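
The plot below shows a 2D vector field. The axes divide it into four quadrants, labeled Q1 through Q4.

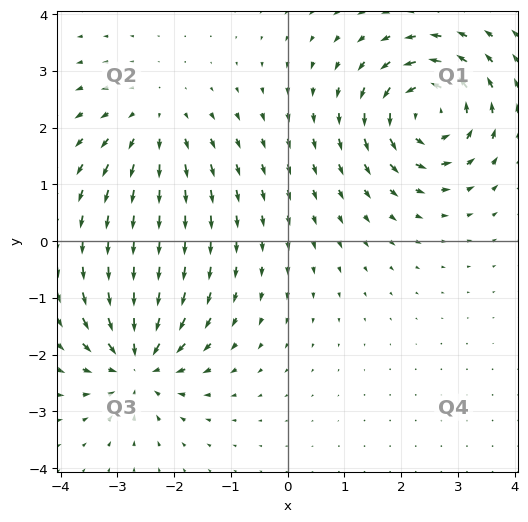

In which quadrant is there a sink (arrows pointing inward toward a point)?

The sink sits at approximately (-2.6, -2.1), which lies in quadrant Q3. The divergence there is about -6, negative as expected for a sink.

Q3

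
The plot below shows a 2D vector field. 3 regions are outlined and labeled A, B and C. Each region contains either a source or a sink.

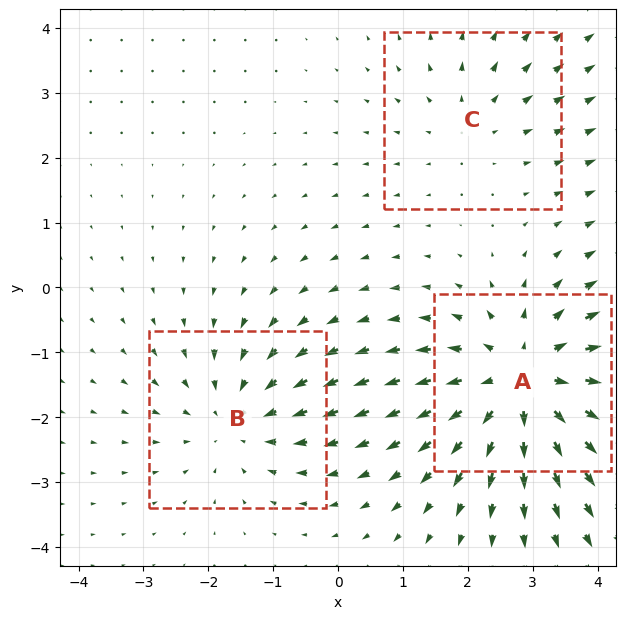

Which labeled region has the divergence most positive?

A

Divergence at each region's feature centre — A: about +4, B: about -3, C: about +2. Region A is most positive.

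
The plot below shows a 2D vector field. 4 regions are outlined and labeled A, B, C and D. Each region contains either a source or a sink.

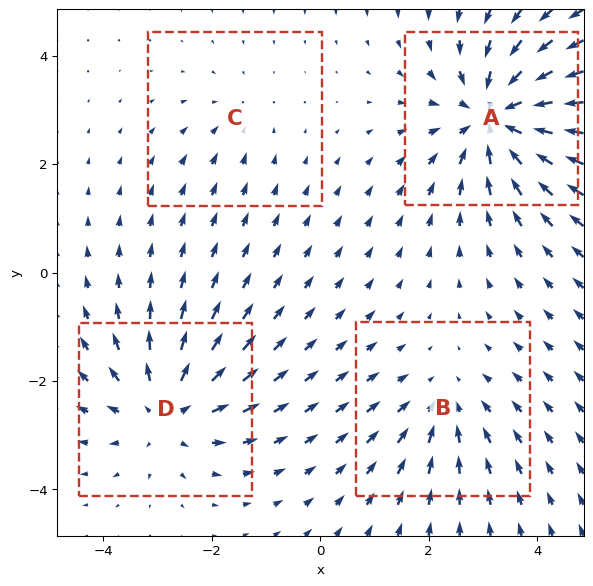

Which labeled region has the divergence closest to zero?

Divergence at each region's feature centre — A: about -7, B: about -3, C: about -2, D: about +5. Region C is closest to zero.

C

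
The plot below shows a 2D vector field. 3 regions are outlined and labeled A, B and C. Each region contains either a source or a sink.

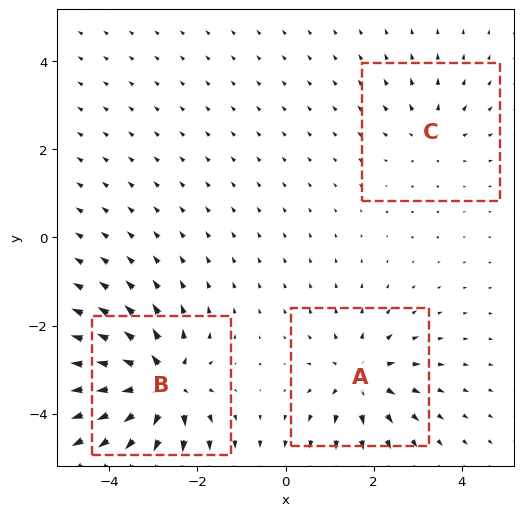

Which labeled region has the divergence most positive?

B

Divergence at each region's feature centre — A: about +4, B: about +6, C: about +2. Region B is most positive.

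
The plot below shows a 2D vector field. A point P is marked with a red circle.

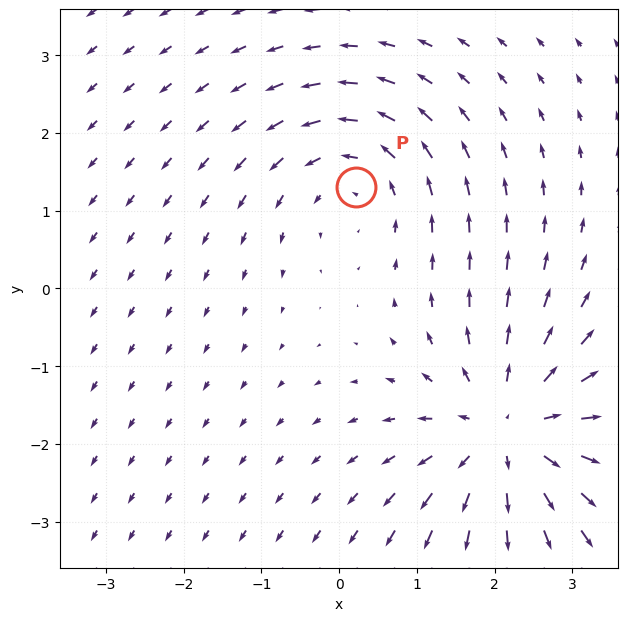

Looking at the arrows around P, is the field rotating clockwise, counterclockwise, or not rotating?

Near P at (0.2, 1.3) the arrows circulate counterclockwise. The curl (z-component) there is about +2; positive curl means counterclockwise rotation.

counterclockwise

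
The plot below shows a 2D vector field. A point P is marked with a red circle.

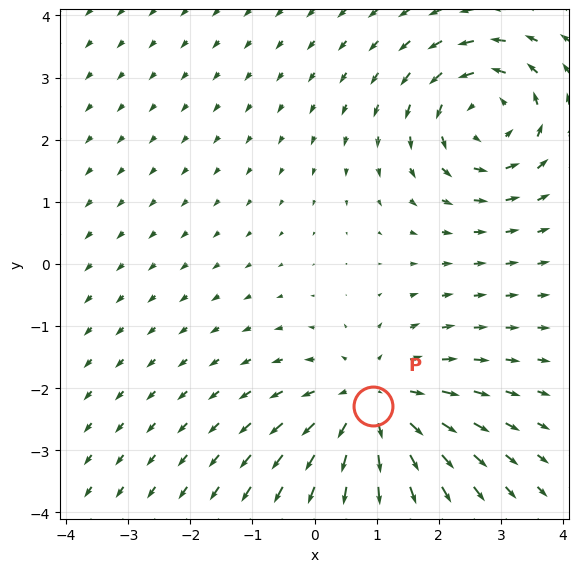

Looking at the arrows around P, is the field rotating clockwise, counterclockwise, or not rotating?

not rotating

Near P at (0.9, -2.3) the arrows show no circulation. The curl there is ≈0.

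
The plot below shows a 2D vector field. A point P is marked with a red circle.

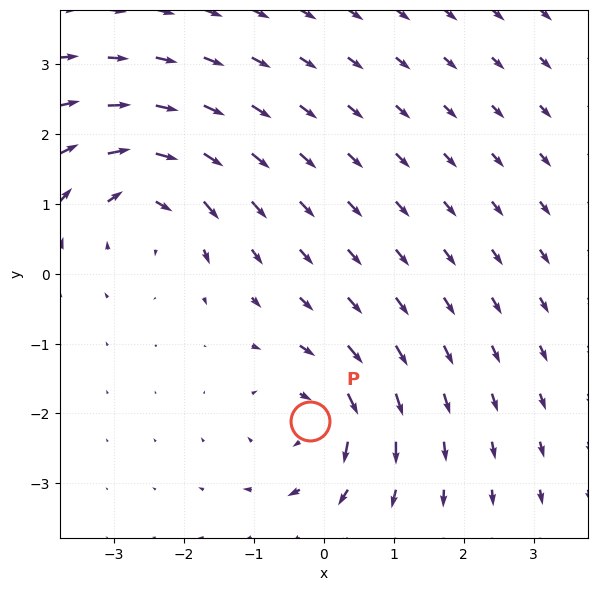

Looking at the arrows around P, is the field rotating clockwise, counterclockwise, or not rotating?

clockwise

Near P at (-0.2, -2.1) the arrows circulate clockwise. The curl (z-component) there is about -4; negative curl means clockwise rotation.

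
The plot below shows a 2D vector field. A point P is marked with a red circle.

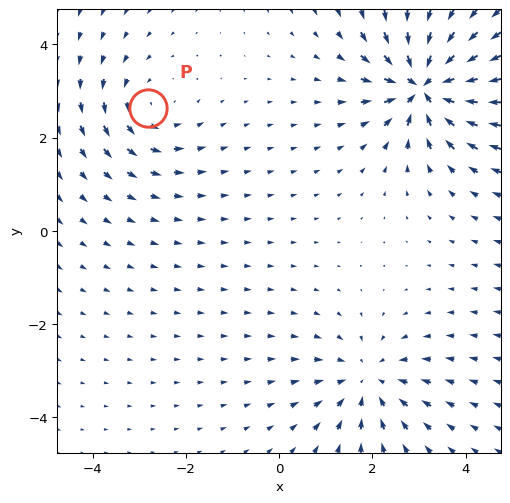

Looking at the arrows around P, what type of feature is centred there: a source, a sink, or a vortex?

vortex

At P (-2.8, 2.6) the arrows circulate counterclockwise. Divergence ≈0, curl about +3 — near-zero divergence with nonzero curl is a vortex.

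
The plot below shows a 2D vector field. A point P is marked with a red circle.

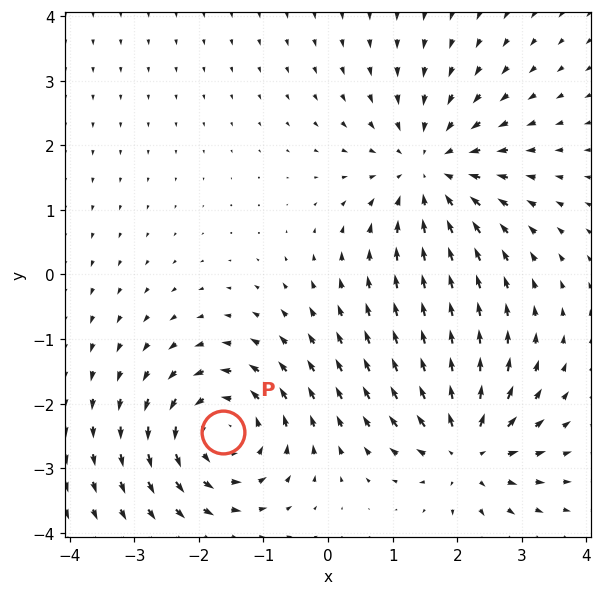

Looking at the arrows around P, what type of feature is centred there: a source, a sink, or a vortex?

vortex

At P (-1.6, -2.4) the arrows circulate counterclockwise. Divergence ≈0, curl about +5 — near-zero divergence with nonzero curl is a vortex.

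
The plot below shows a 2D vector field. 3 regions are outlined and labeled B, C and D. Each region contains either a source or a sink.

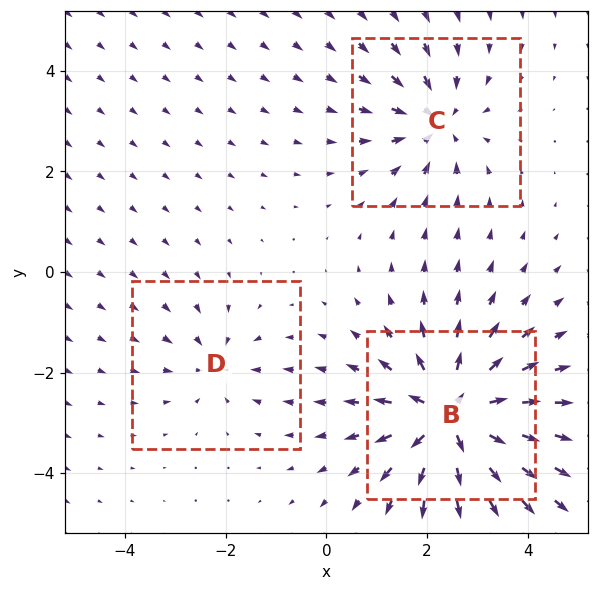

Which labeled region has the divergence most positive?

B

Divergence at each region's feature centre — B: about +6, C: about -3, D: about -2. Region B is most positive.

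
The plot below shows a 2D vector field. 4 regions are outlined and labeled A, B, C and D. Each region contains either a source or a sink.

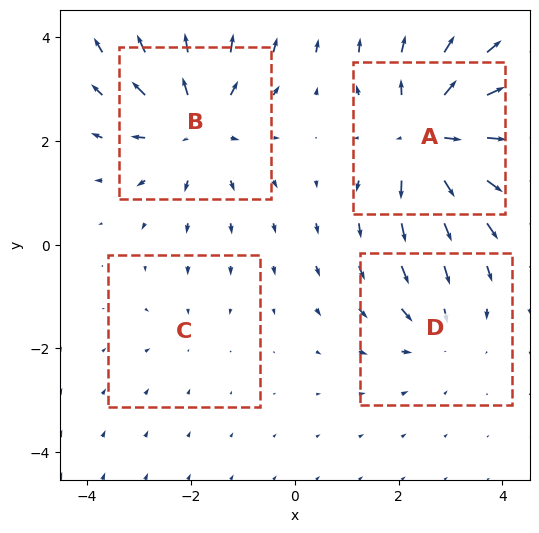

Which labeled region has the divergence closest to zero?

Divergence at each region's feature centre — A: about +6, B: about +5, C: about -2, D: about -3. Region C is closest to zero.

C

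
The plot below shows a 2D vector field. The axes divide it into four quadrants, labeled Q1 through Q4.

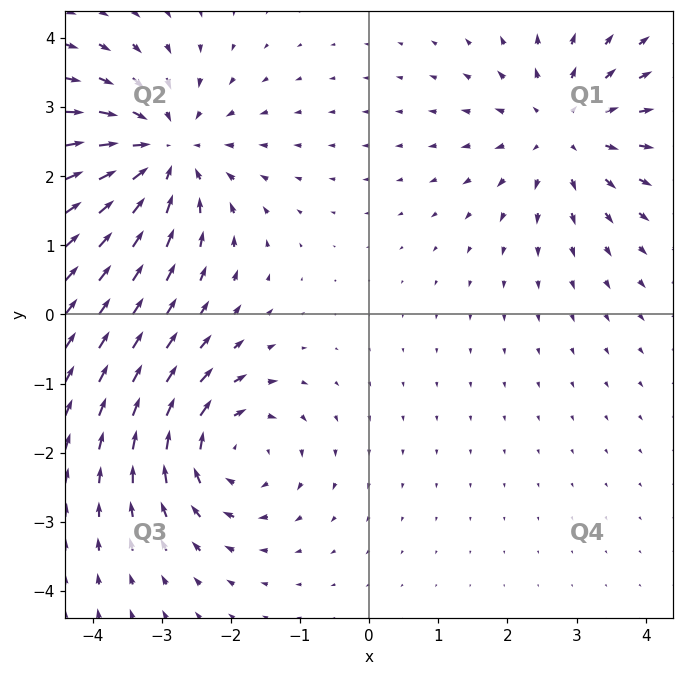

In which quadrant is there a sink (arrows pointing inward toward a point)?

Q2

The sink sits at approximately (-3.0, 2.3), which lies in quadrant Q2. The divergence there is about -4, negative as expected for a sink.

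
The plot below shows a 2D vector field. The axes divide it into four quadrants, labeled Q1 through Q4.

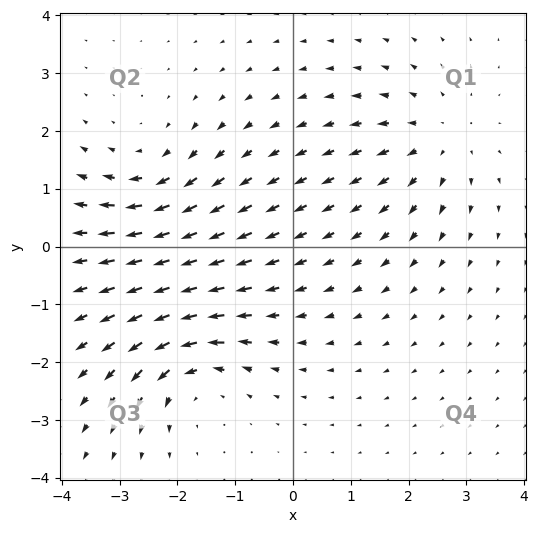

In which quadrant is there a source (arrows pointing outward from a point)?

The source sits at approximately (2.5, 1.9), which lies in quadrant Q1. The divergence there is about +2, positive as expected for a source.

Q1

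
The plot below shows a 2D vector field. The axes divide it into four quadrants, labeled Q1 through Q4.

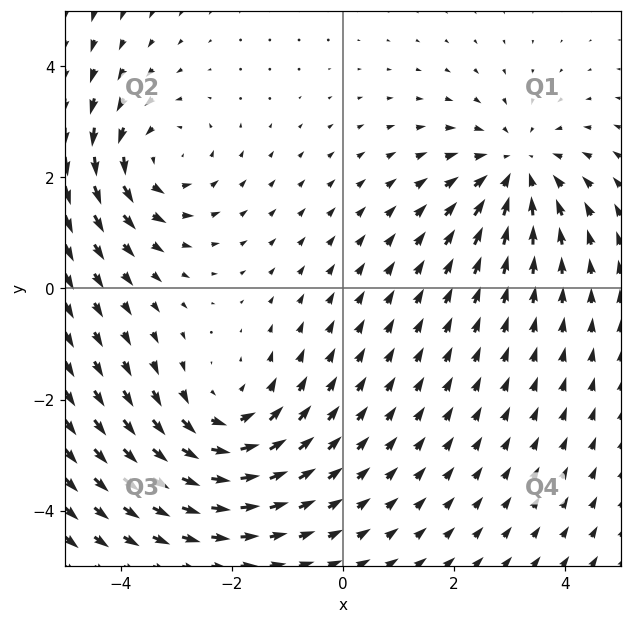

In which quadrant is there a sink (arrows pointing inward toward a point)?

Q1

The sink sits at approximately (3.1, 2.1), which lies in quadrant Q1. The divergence there is about -3, negative as expected for a sink.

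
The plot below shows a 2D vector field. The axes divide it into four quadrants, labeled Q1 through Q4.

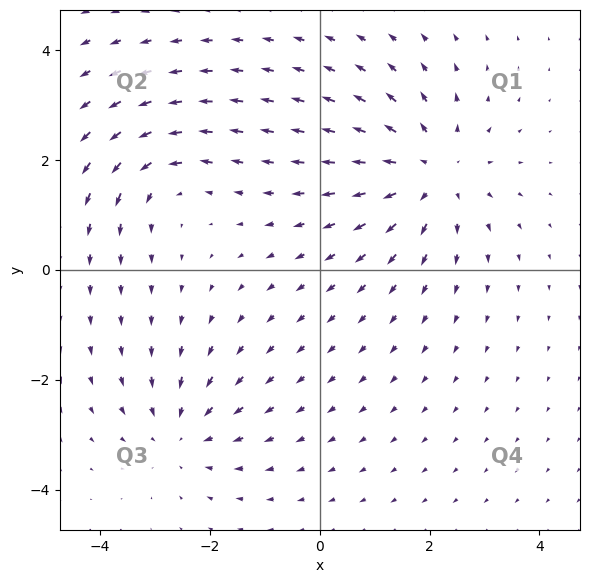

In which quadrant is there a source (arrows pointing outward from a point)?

Q1

The source sits at approximately (2.0, 1.8), which lies in quadrant Q1. The divergence there is about +4, positive as expected for a source.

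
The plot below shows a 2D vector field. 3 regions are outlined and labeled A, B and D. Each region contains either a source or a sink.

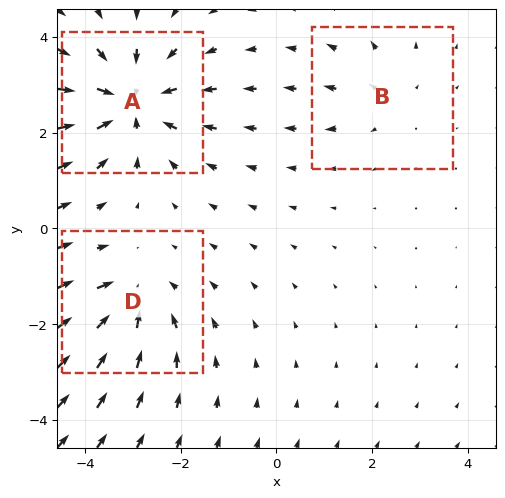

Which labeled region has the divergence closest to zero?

Divergence at each region's feature centre — A: about -5, B: about +2, D: about -3. Region B is closest to zero.

B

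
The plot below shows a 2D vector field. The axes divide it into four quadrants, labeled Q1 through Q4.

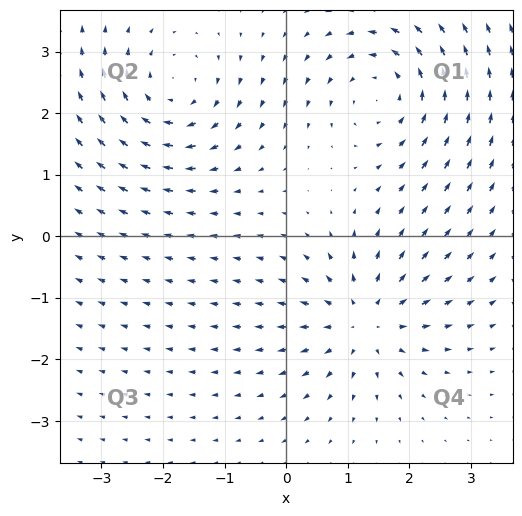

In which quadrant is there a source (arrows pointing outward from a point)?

The source sits at approximately (1.3, -1.4), which lies in quadrant Q4. The divergence there is about +3, positive as expected for a source.

Q4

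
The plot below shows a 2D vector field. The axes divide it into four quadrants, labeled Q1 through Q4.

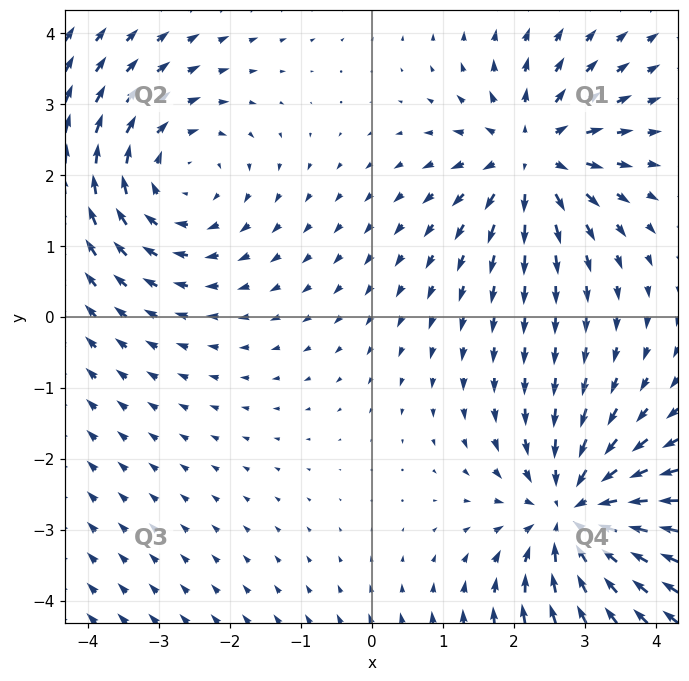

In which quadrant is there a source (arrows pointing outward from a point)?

Q1

The source sits at approximately (2.2, 2.3), which lies in quadrant Q1. The divergence there is about +4, positive as expected for a source.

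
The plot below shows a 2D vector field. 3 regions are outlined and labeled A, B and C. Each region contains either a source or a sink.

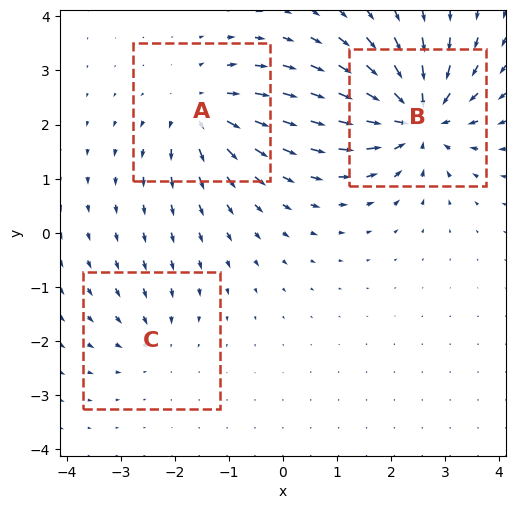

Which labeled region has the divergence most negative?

B

Divergence at each region's feature centre — A: about +4, B: about -6, C: about -2. Region B is most negative.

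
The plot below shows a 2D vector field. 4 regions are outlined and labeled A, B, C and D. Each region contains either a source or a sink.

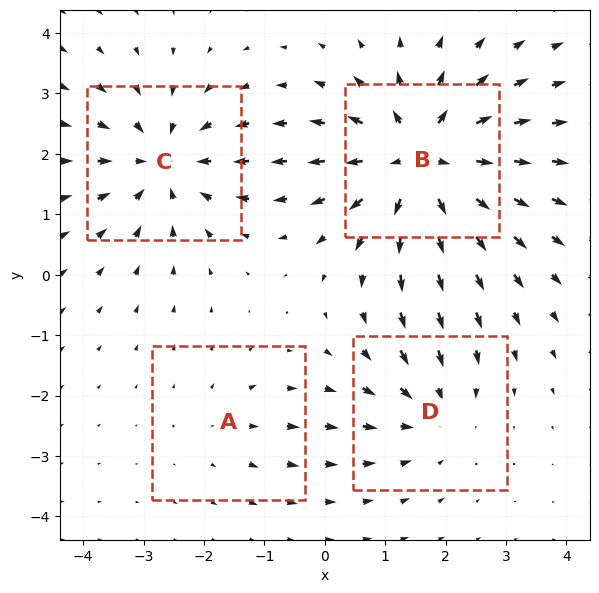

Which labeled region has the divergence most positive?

B

Divergence at each region's feature centre — A: about +2, B: about +7, C: about -5, D: about -3. Region B is most positive.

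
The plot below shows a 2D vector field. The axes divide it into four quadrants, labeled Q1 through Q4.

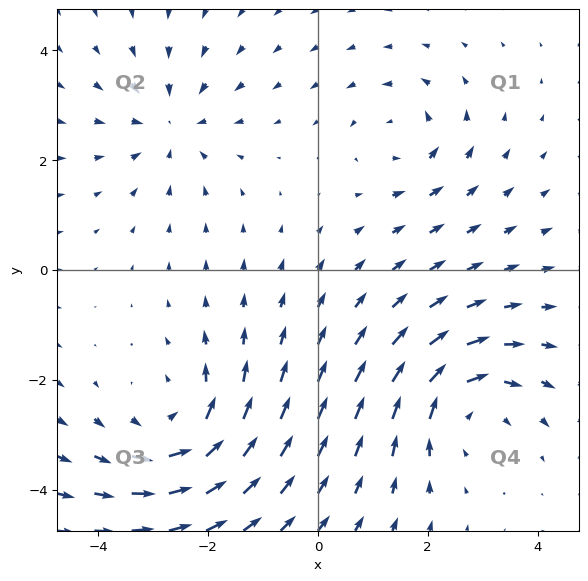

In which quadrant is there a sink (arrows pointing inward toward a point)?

The sink sits at approximately (-2.7, 2.6), which lies in quadrant Q2. The divergence there is about -3, negative as expected for a sink.

Q2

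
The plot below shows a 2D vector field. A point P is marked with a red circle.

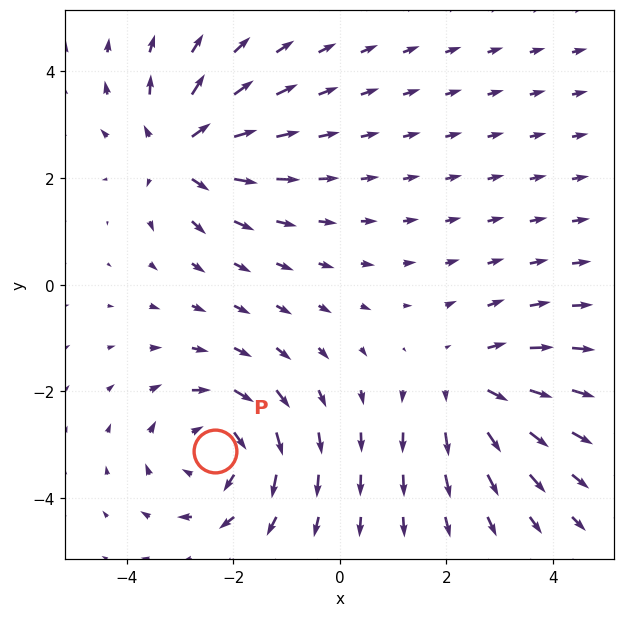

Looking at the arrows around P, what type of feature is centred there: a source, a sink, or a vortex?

At P (-2.3, -3.1) the arrows circulate clockwise. Divergence ≈0, curl about -4 — near-zero divergence with nonzero curl is a vortex.

vortex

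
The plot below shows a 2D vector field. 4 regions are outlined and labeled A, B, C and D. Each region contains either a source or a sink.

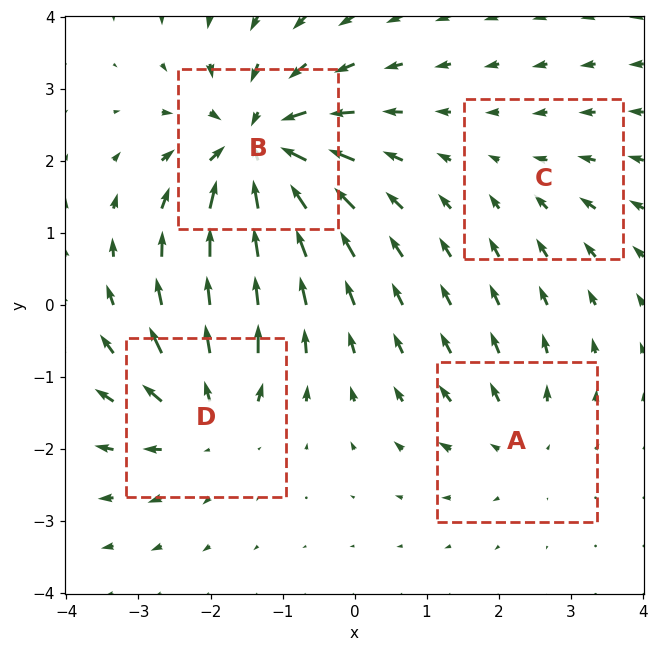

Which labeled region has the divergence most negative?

B

Divergence at each region's feature centre — A: about +4, B: about -8, C: about -2, D: about +5. Region B is most negative.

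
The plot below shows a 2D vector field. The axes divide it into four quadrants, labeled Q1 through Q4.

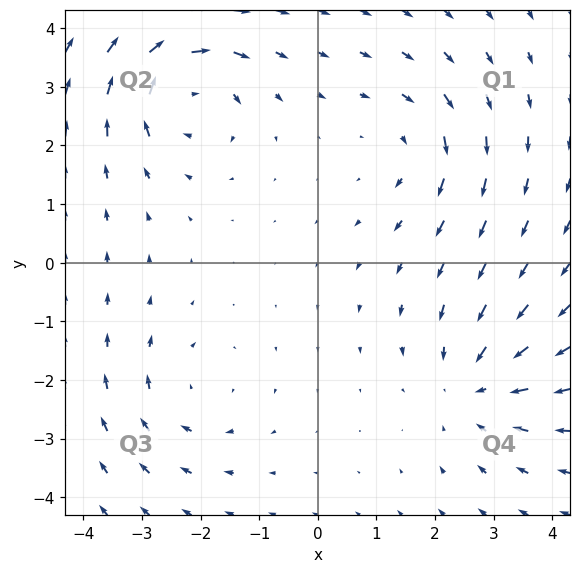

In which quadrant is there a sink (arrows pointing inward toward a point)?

The sink sits at approximately (2.7, -2.1), which lies in quadrant Q4. The divergence there is about -4, negative as expected for a sink.

Q4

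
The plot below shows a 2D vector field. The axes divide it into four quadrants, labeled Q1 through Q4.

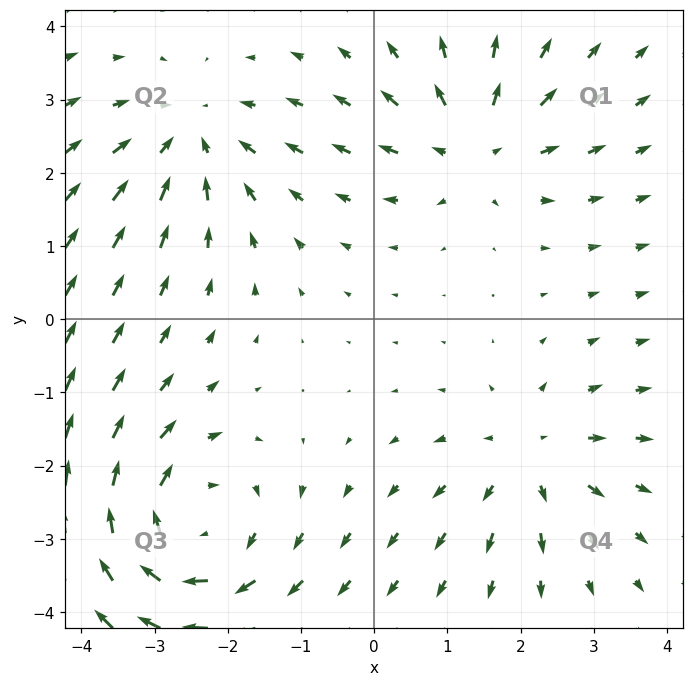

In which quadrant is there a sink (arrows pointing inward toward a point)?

Q2

The sink sits at approximately (-2.5, 2.5), which lies in quadrant Q2. The divergence there is about -3, negative as expected for a sink.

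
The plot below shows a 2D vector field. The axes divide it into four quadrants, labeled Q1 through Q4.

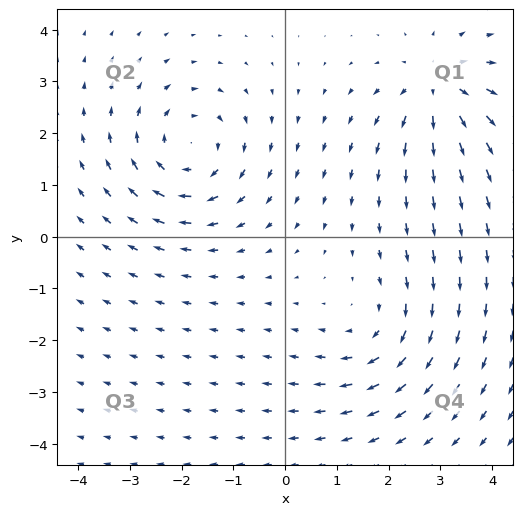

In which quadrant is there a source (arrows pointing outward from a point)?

Q1

The source sits at approximately (2.9, 2.9), which lies in quadrant Q1. The divergence there is about +5, positive as expected for a source.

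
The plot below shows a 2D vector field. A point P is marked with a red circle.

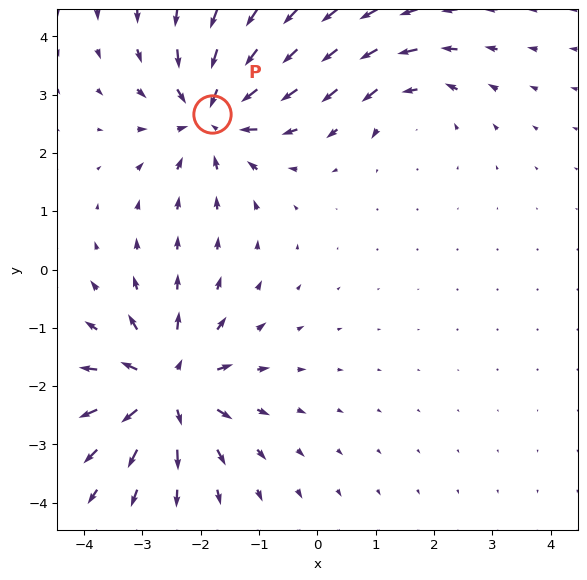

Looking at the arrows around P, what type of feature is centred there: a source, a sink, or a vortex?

sink

At P (-1.8, 2.7) the arrows converge inward. Divergence about -5, curl ≈0 — negative divergence with near-zero curl is a sink.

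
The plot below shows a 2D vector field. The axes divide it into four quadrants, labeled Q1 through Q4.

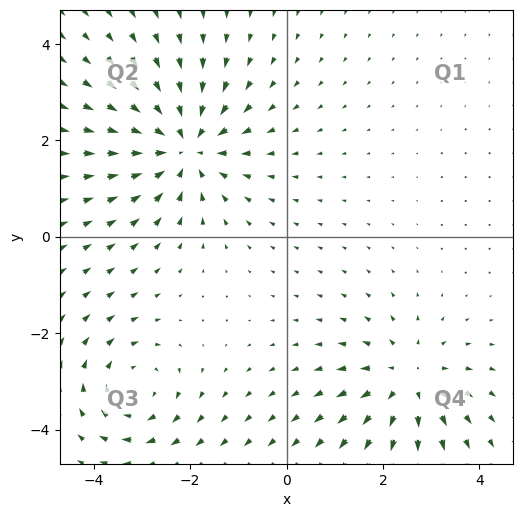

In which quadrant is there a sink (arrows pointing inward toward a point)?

The sink sits at approximately (-2.1, 1.9), which lies in quadrant Q2. The divergence there is about -4, negative as expected for a sink.

Q2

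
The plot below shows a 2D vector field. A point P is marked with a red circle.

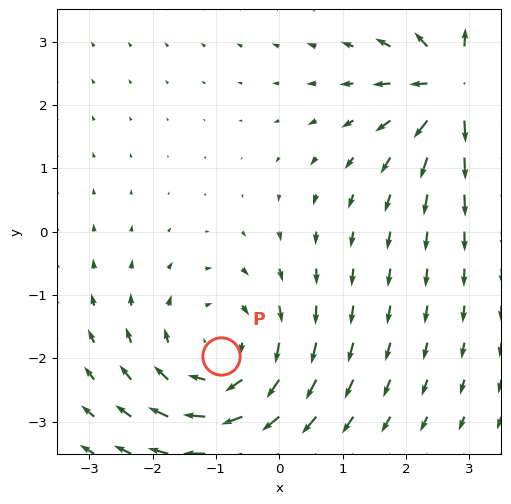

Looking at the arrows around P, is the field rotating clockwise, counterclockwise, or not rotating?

Near P at (-0.9, -2.0) the arrows circulate clockwise. The curl (z-component) there is about -4; negative curl means clockwise rotation.

clockwise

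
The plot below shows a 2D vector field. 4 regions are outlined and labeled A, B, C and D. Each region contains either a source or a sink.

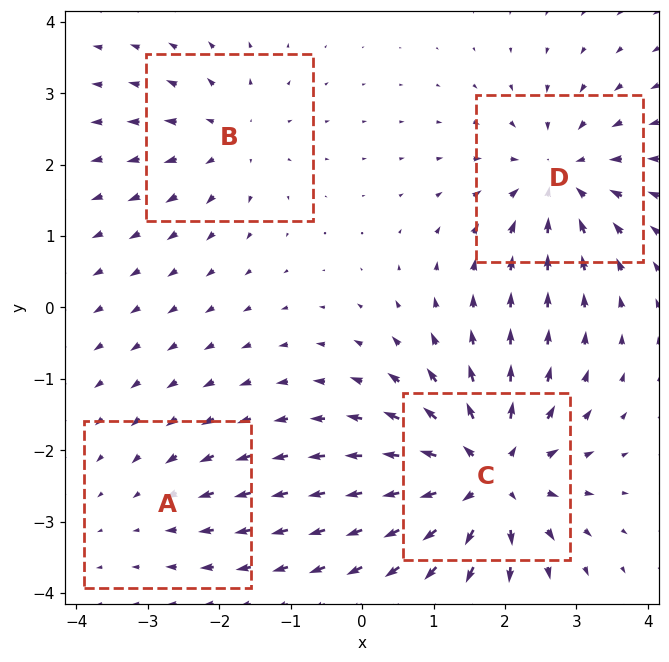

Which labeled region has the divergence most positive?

Divergence at each region's feature centre — A: about -2, B: about +4, C: about +8, D: about -5. Region C is most positive.

C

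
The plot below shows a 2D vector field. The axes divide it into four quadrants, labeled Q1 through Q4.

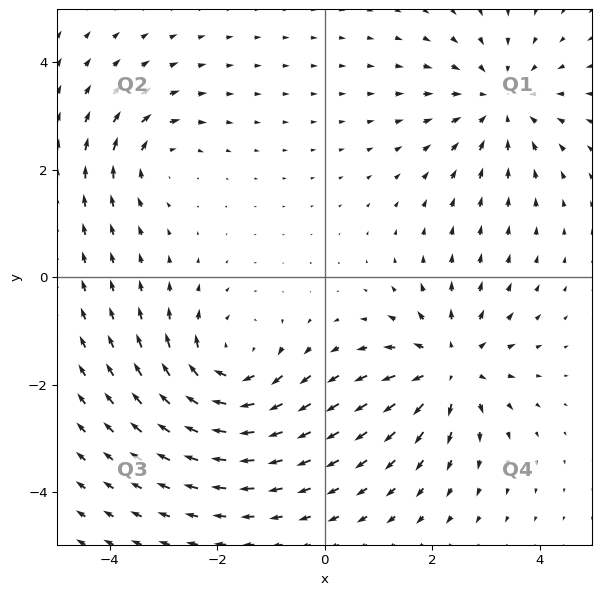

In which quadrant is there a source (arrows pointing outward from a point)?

The source sits at approximately (2.3, -1.7), which lies in quadrant Q4. The divergence there is about +5, positive as expected for a source.

Q4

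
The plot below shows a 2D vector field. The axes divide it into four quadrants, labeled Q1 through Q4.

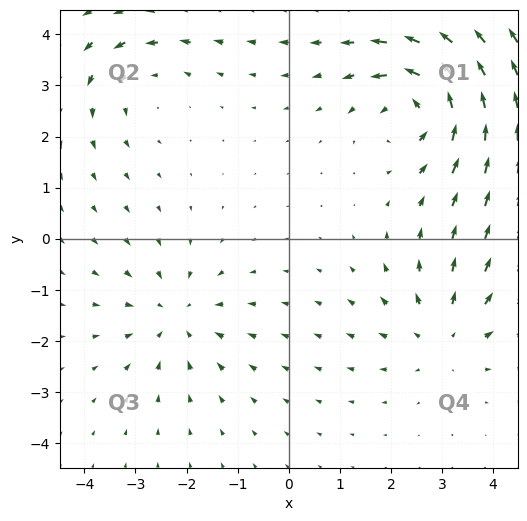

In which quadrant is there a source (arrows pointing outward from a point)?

The source sits at approximately (3.0, -1.9), which lies in quadrant Q4. The divergence there is about +3, positive as expected for a source.

Q4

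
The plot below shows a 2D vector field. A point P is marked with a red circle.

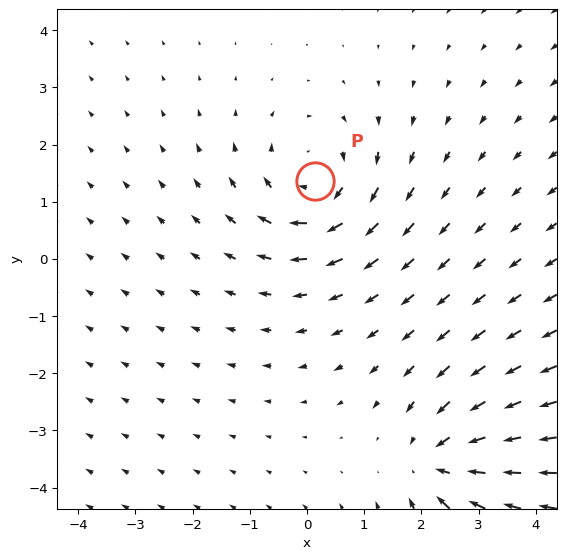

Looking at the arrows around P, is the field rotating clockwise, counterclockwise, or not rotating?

clockwise

Near P at (0.1, 1.4) the arrows circulate clockwise. The curl (z-component) there is about -3; negative curl means clockwise rotation.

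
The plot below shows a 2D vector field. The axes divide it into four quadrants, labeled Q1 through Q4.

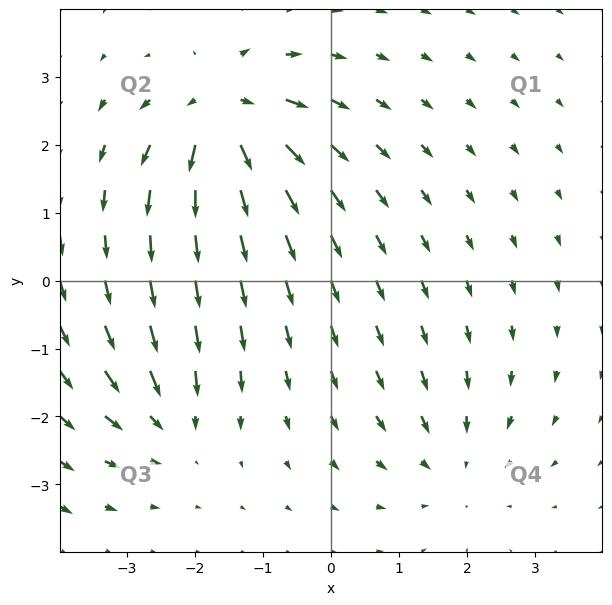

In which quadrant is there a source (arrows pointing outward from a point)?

Q2

The source sits at approximately (-1.6, 2.4), which lies in quadrant Q2. The divergence there is about +6, positive as expected for a source.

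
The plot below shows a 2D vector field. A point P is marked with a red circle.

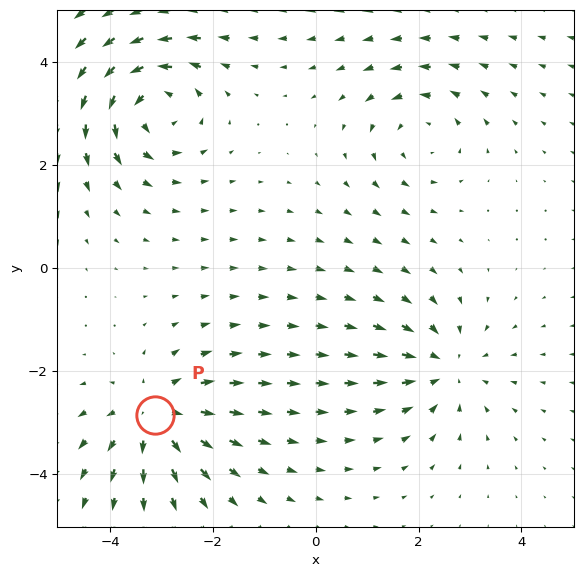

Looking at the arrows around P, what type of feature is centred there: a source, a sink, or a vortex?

At P (-3.1, -2.9) the arrows spread outward. Divergence about +4, curl ≈0 — positive divergence with near-zero curl is a source.

source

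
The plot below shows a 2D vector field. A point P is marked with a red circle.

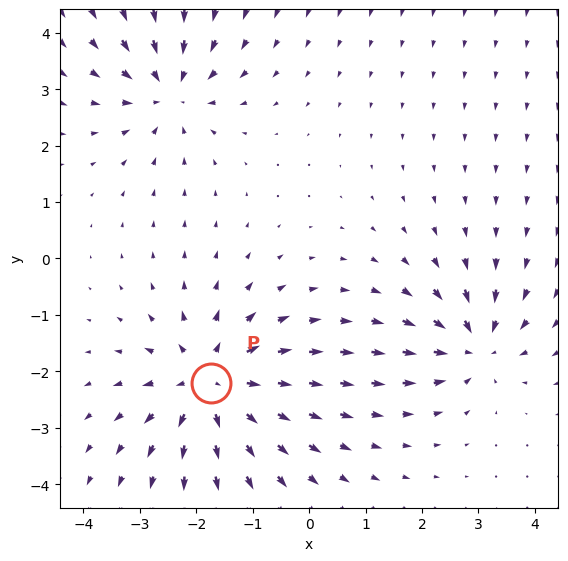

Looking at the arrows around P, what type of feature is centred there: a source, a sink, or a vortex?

At P (-1.7, -2.2) the arrows spread outward. Divergence about +5, curl ≈0 — positive divergence with near-zero curl is a source.

source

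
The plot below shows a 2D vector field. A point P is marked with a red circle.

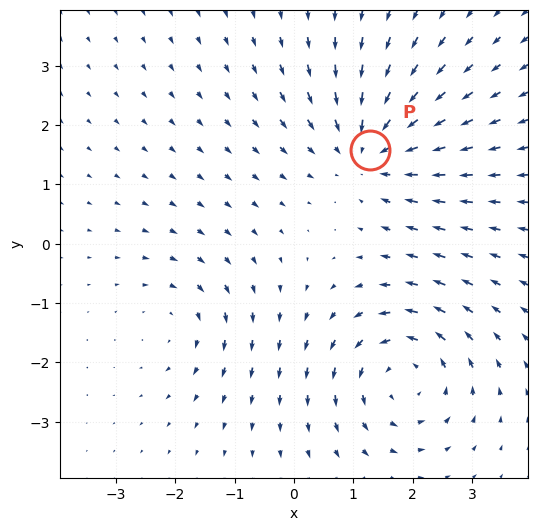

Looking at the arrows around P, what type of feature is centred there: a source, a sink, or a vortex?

sink

At P (1.3, 1.6) the arrows converge inward. Divergence about -4, curl ≈0 — negative divergence with near-zero curl is a sink.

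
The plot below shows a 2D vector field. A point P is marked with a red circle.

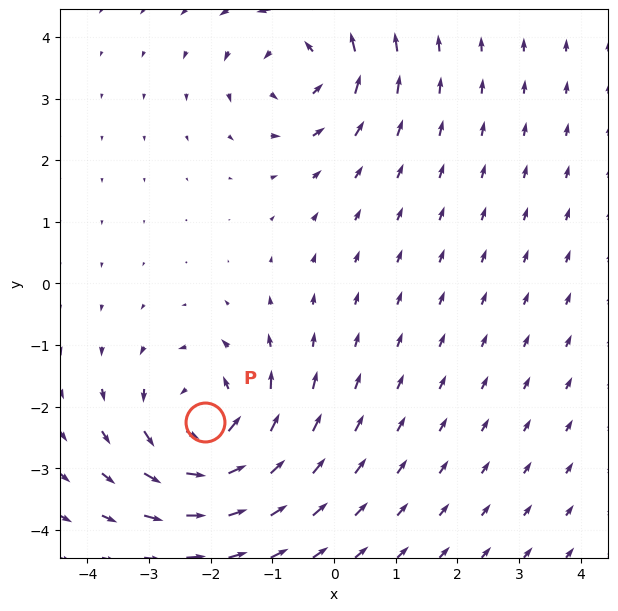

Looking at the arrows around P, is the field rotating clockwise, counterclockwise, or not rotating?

Near P at (-2.1, -2.2) the arrows circulate counterclockwise. The curl (z-component) there is about +4; positive curl means counterclockwise rotation.

counterclockwise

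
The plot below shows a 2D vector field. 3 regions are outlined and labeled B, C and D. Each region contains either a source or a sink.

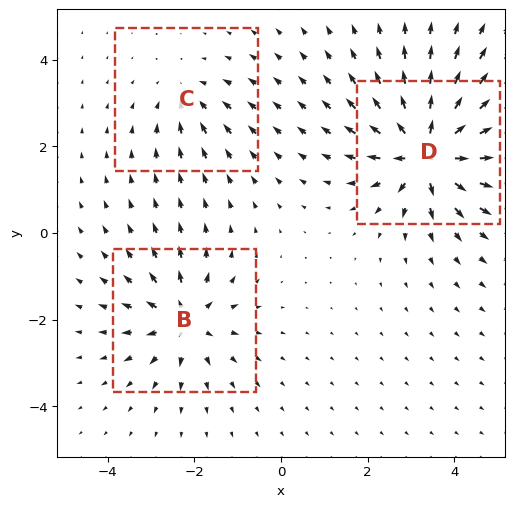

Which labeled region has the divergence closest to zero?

C

Divergence at each region's feature centre — B: about +4, C: about -2, D: about +6. Region C is closest to zero.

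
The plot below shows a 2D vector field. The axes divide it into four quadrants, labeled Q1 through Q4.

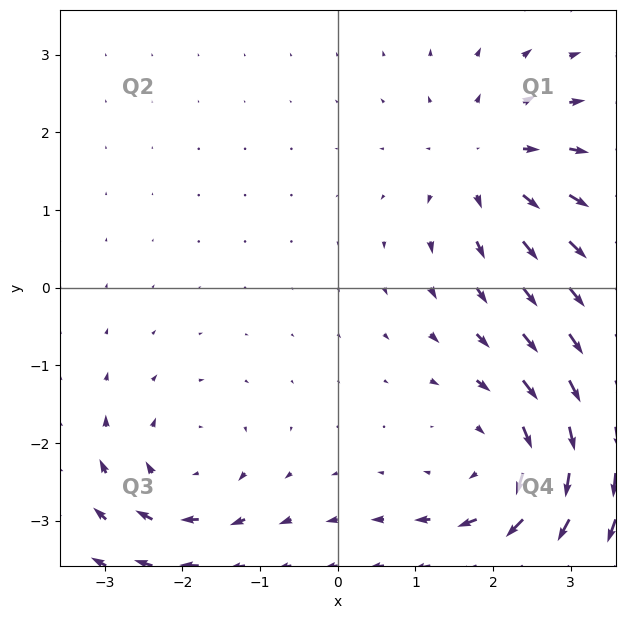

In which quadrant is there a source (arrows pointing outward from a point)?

The source sits at approximately (1.9, 1.6), which lies in quadrant Q1. The divergence there is about +4, positive as expected for a source.

Q1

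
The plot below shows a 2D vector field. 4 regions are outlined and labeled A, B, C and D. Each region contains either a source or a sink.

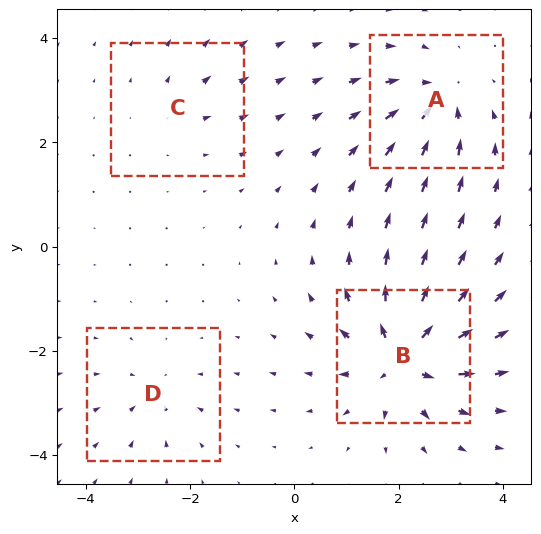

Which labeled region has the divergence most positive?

Divergence at each region's feature centre — A: about -6, B: about +9, C: about +2, D: about -4. Region B is most positive.

B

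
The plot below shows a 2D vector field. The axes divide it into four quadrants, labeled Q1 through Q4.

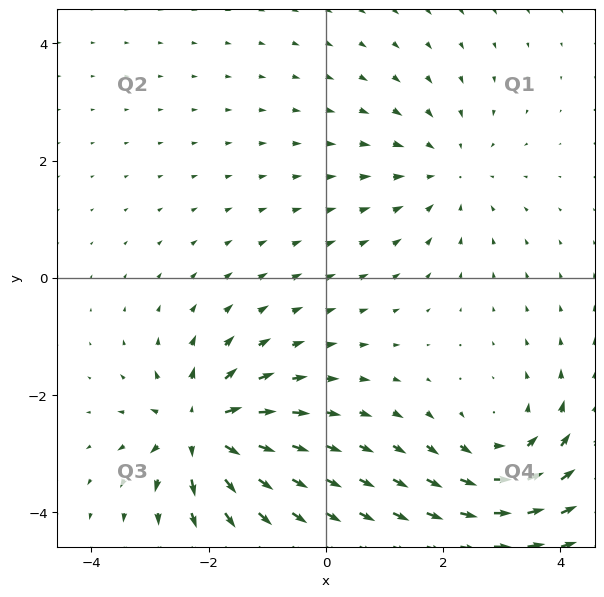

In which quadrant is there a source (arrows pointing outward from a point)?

Q3

The source sits at approximately (-2.1, -2.6), which lies in quadrant Q3. The divergence there is about +7, positive as expected for a source.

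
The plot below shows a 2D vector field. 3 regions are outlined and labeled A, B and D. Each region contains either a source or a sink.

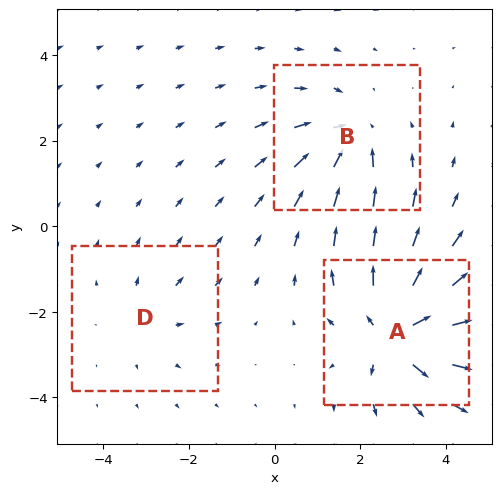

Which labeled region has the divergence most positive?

A

Divergence at each region's feature centre — A: about +5, B: about -3, D: about +2. Region A is most positive.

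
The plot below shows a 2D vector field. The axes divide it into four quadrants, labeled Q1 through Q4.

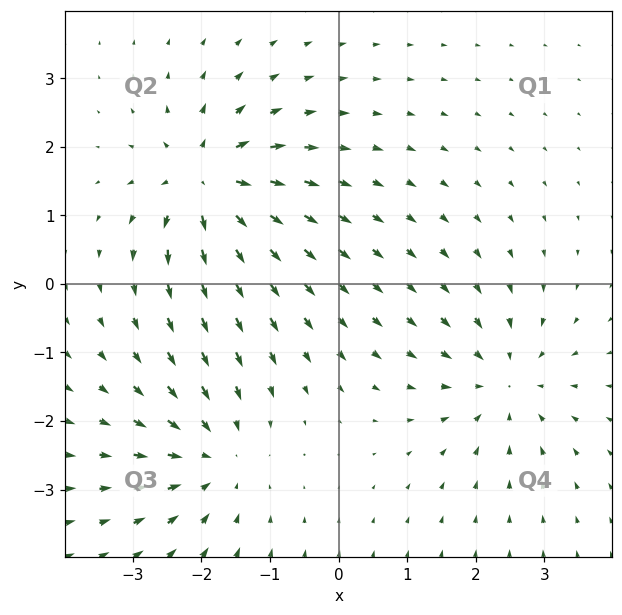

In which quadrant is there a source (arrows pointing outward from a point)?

Q2

The source sits at approximately (-1.9, 1.5), which lies in quadrant Q2. The divergence there is about +7, positive as expected for a source.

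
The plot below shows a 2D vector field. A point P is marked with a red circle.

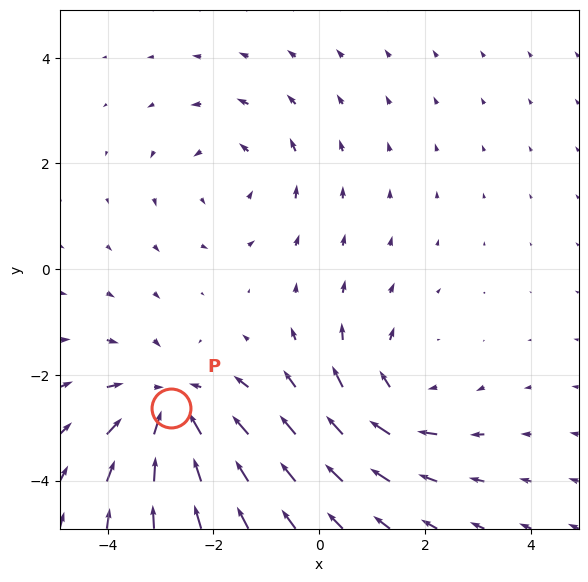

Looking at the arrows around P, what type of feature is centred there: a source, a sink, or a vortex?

At P (-2.8, -2.6) the arrows converge inward. Divergence about -4, curl ≈0 — negative divergence with near-zero curl is a sink.

sink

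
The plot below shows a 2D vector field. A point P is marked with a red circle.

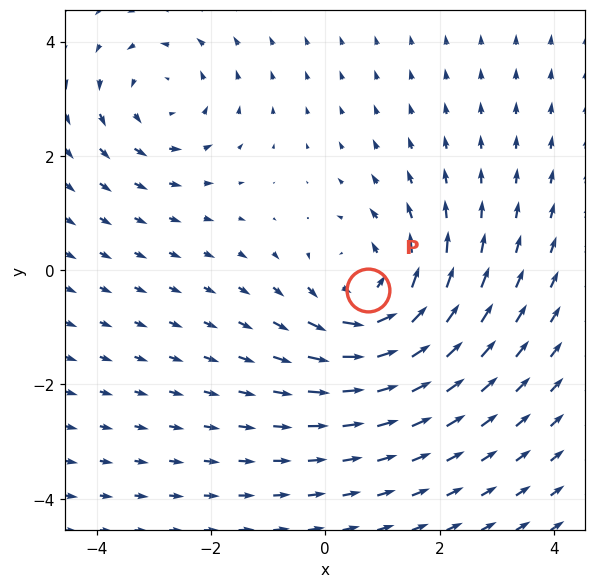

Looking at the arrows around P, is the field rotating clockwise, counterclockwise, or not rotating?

Near P at (0.7, -0.3) the arrows circulate counterclockwise. The curl (z-component) there is about +4; positive curl means counterclockwise rotation.

counterclockwise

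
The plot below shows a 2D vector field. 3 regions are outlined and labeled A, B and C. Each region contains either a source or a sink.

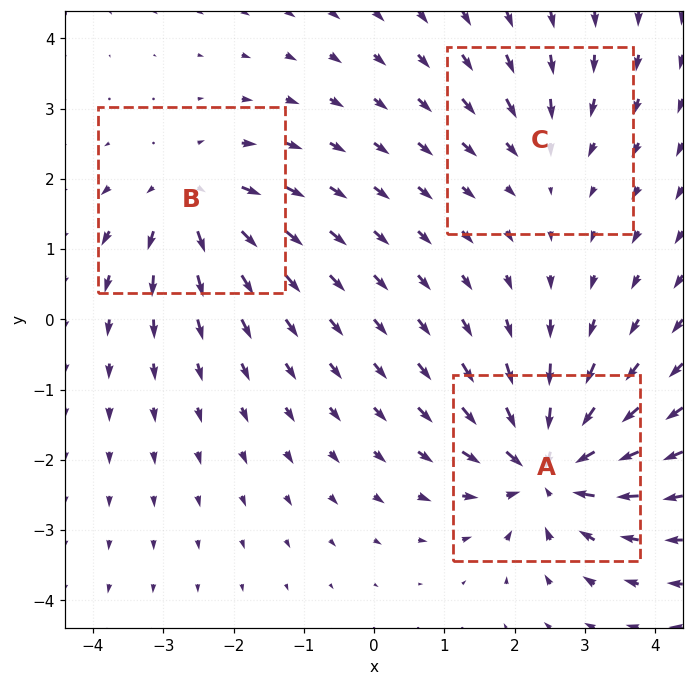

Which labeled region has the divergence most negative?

Divergence at each region's feature centre — A: about -6, B: about +4, C: about -2. Region A is most negative.

A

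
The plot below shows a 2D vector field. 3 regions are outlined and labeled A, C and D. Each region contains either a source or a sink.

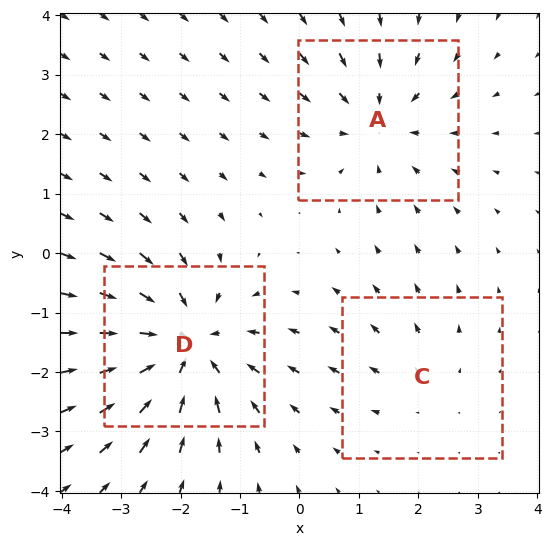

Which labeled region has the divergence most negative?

Divergence at each region's feature centre — A: about -3, C: about +2, D: about -4. Region D is most negative.

D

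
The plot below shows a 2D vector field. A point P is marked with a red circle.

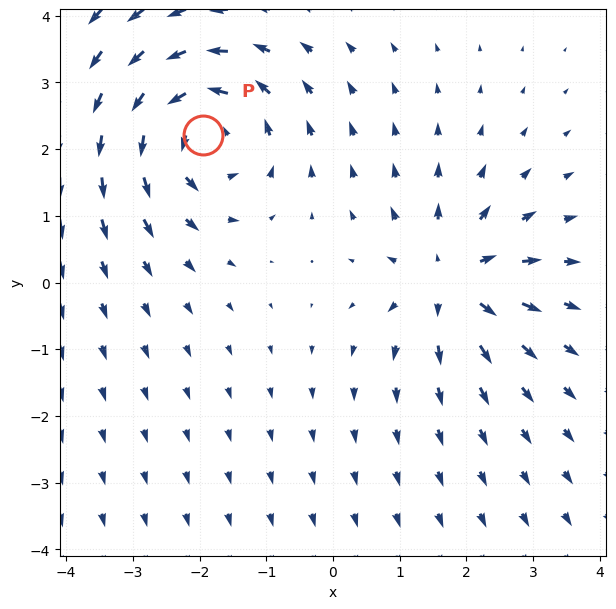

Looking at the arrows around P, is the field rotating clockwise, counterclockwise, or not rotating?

Near P at (-2.0, 2.2) the arrows circulate counterclockwise. The curl (z-component) there is about +4; positive curl means counterclockwise rotation.

counterclockwise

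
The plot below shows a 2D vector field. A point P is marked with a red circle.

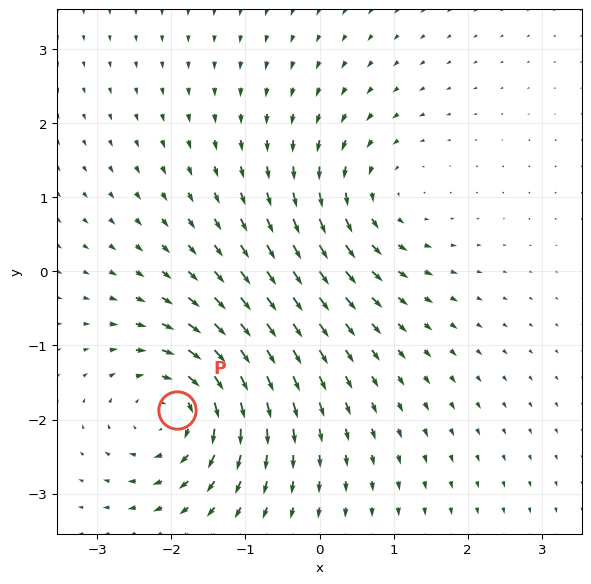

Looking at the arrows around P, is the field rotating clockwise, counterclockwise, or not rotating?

clockwise

Near P at (-1.9, -1.9) the arrows circulate clockwise. The curl (z-component) there is about -6; negative curl means clockwise rotation.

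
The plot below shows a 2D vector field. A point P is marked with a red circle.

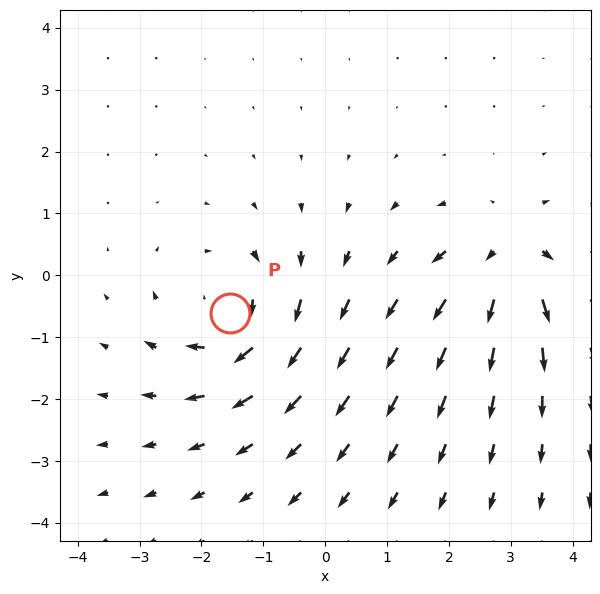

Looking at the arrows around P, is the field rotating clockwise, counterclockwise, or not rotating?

Near P at (-1.5, -0.6) the arrows circulate clockwise. The curl (z-component) there is about -5; negative curl means clockwise rotation.

clockwise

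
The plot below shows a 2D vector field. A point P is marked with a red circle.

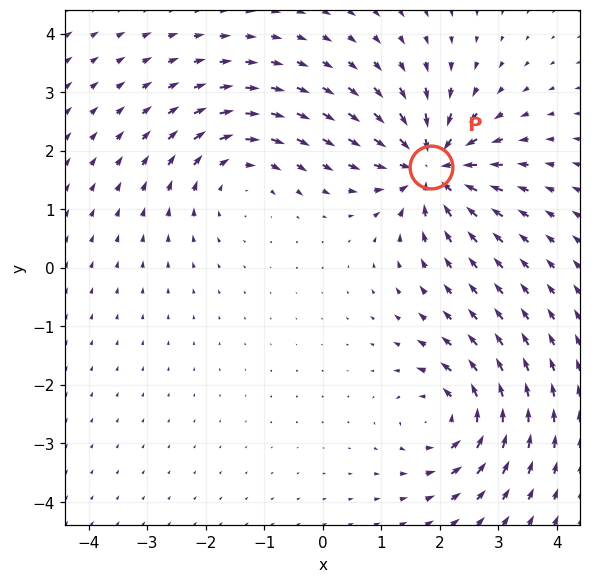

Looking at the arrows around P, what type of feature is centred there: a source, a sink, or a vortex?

At P (1.9, 1.7) the arrows converge inward. Divergence about -6, curl ≈0 — negative divergence with near-zero curl is a sink.

sink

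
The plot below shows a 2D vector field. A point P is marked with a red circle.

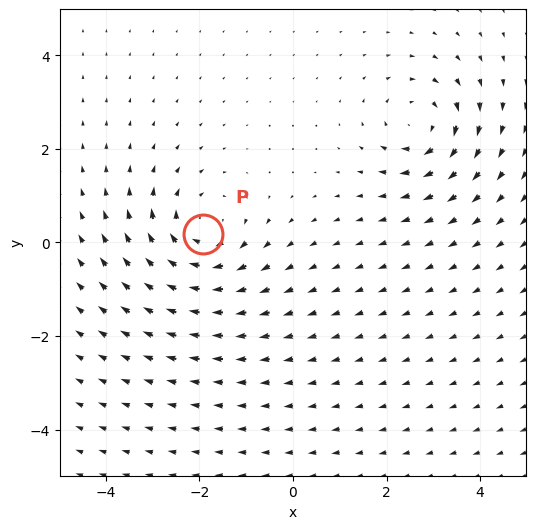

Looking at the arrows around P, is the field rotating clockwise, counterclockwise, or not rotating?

clockwise

Near P at (-1.9, 0.2) the arrows circulate clockwise. The curl (z-component) there is about -4; negative curl means clockwise rotation.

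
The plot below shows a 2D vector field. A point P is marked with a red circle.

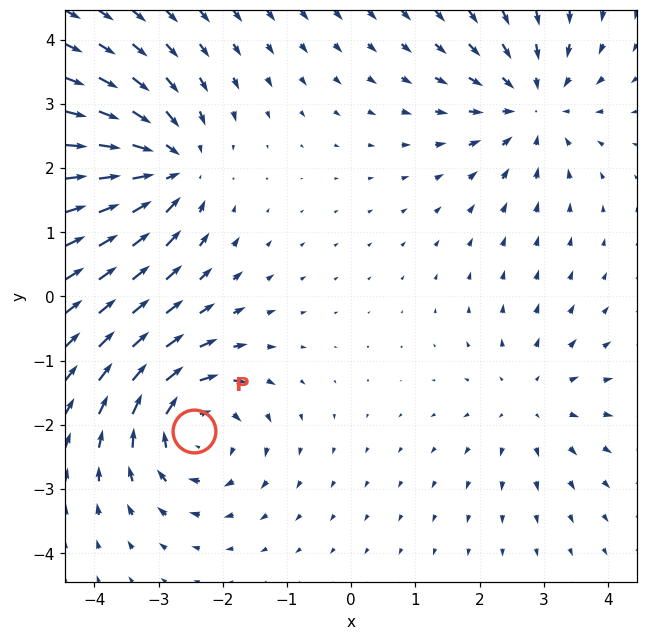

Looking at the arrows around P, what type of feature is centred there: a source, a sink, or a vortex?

At P (-2.4, -2.1) the arrows circulate clockwise. Divergence ≈0, curl about -6 — near-zero divergence with nonzero curl is a vortex.

vortex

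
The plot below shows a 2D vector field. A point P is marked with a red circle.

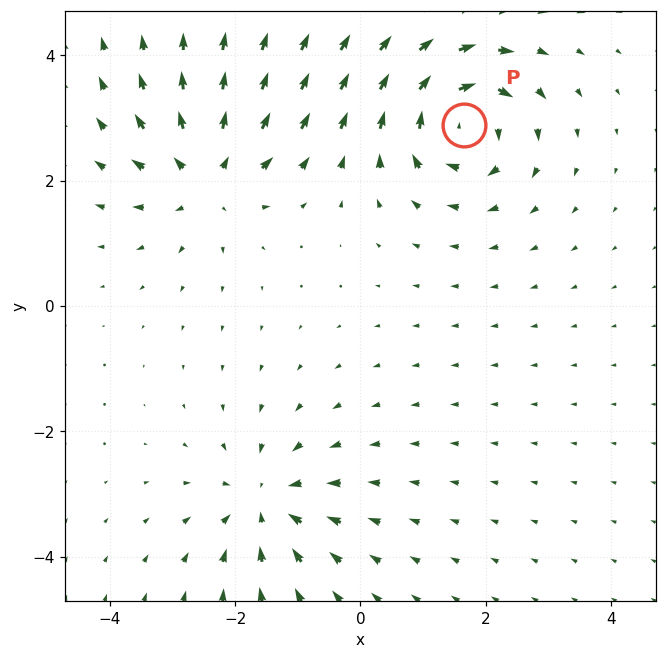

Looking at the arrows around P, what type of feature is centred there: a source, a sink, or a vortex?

At P (1.7, 2.9) the arrows circulate clockwise. Divergence ≈0, curl about -5 — near-zero divergence with nonzero curl is a vortex.

vortex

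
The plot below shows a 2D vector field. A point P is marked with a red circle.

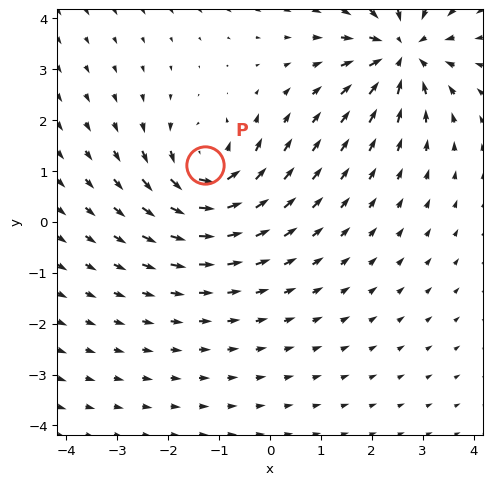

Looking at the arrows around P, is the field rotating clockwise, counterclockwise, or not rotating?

counterclockwise

Near P at (-1.3, 1.1) the arrows circulate counterclockwise. The curl (z-component) there is about +5; positive curl means counterclockwise rotation.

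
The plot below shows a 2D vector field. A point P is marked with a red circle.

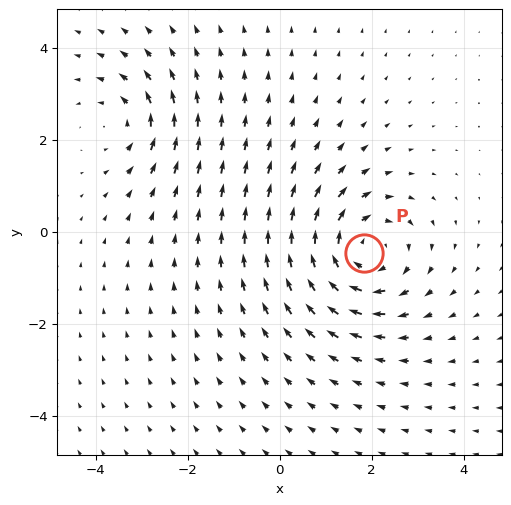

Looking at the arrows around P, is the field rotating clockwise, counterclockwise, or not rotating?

clockwise

Near P at (1.8, -0.5) the arrows circulate clockwise. The curl (z-component) there is about -4; negative curl means clockwise rotation.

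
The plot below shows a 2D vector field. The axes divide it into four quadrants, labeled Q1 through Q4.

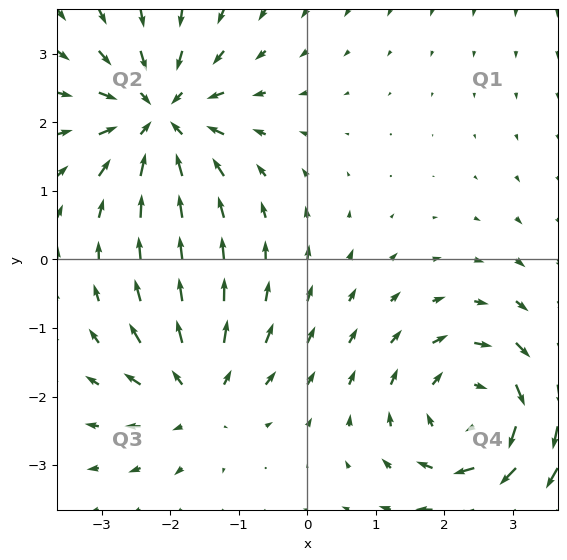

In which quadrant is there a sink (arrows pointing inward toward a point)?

The sink sits at approximately (-2.2, 2.1), which lies in quadrant Q2. The divergence there is about -5, negative as expected for a sink.

Q2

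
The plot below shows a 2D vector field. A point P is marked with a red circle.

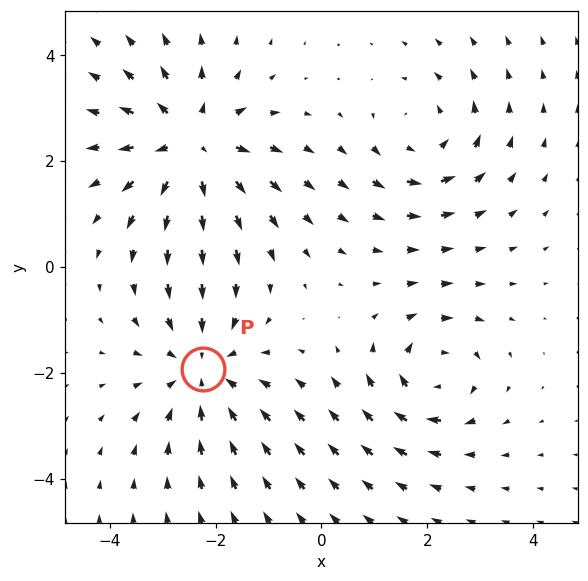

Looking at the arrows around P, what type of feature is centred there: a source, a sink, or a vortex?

sink

At P (-2.2, -1.9) the arrows converge inward. Divergence about -3, curl ≈0 — negative divergence with near-zero curl is a sink.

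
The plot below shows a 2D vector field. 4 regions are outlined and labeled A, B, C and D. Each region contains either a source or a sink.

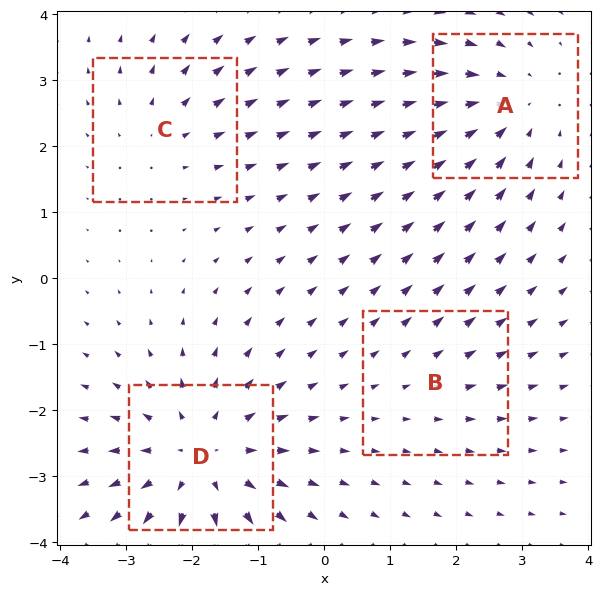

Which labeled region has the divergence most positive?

D

Divergence at each region's feature centre — A: about -4, B: about +2, C: about +3, D: about +6. Region D is most positive.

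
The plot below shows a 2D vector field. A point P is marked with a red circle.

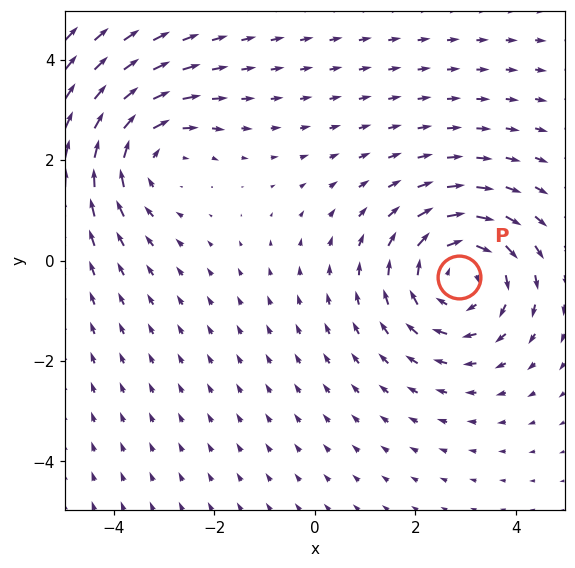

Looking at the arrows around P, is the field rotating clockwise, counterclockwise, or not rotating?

Near P at (2.9, -0.3) the arrows circulate clockwise. The curl (z-component) there is about -4; negative curl means clockwise rotation.

clockwise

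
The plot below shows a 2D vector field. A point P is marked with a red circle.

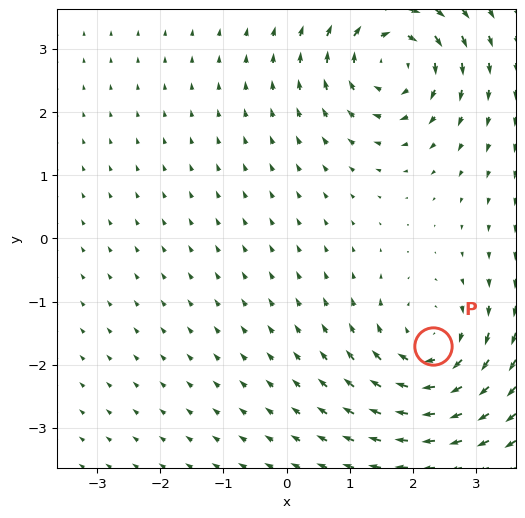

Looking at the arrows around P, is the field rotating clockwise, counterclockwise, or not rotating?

clockwise

Near P at (2.3, -1.7) the arrows circulate clockwise. The curl (z-component) there is about -5; negative curl means clockwise rotation.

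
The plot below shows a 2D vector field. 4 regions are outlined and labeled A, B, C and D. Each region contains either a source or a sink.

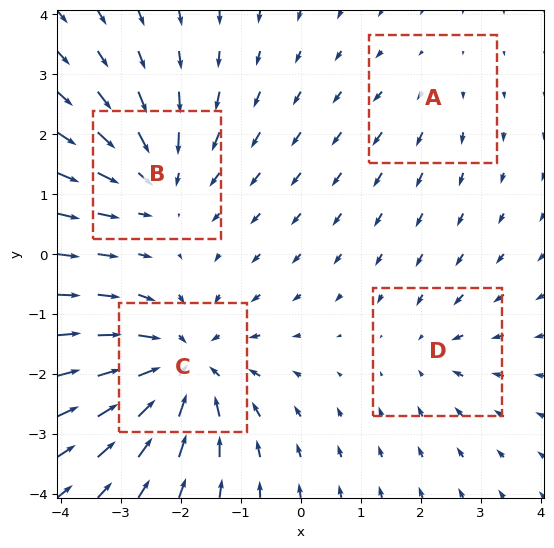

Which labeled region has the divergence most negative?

C

Divergence at each region's feature centre — A: about +2, B: about -5, C: about -7, D: about -3. Region C is most negative.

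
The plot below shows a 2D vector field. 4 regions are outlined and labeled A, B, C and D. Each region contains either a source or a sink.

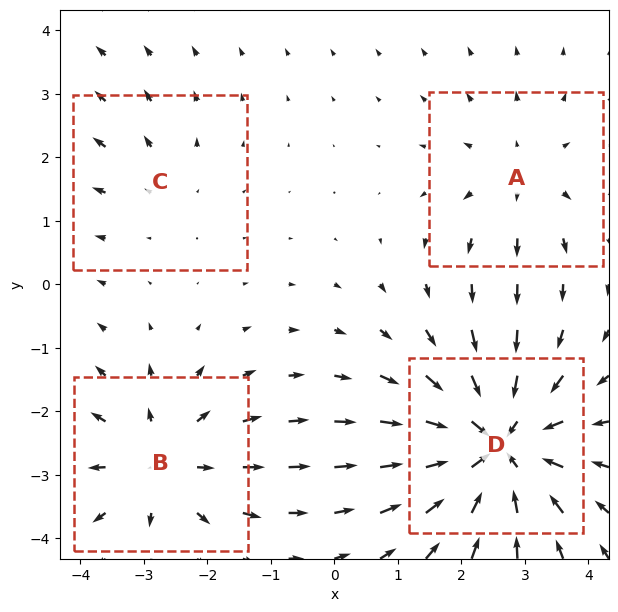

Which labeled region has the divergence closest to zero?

Divergence at each region's feature centre — A: about +3, B: about +4, C: about +2, D: about -6. Region C is closest to zero.

C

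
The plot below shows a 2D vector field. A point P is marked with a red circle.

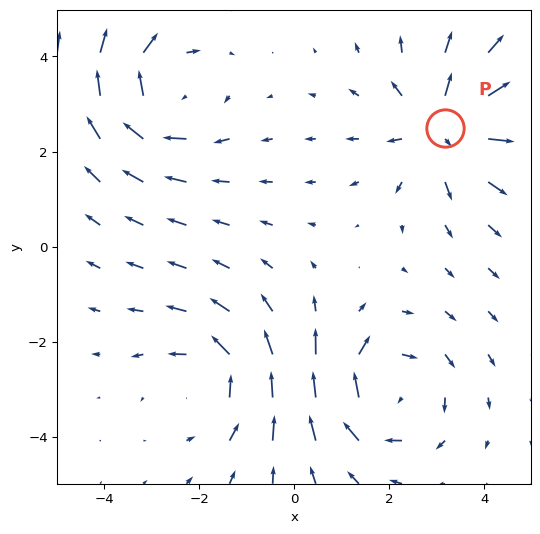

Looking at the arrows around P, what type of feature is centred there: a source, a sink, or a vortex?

source

At P (3.2, 2.5) the arrows spread outward. Divergence about +5, curl ≈0 — positive divergence with near-zero curl is a source.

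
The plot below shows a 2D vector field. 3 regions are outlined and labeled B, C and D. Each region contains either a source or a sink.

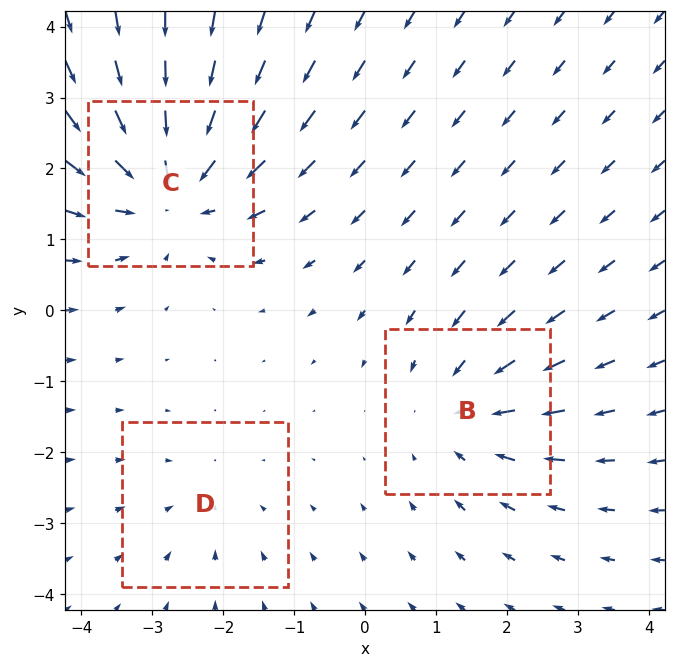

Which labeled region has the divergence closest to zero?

Divergence at each region's feature centre — B: about -3, C: about -4, D: about -2. Region D is closest to zero.

D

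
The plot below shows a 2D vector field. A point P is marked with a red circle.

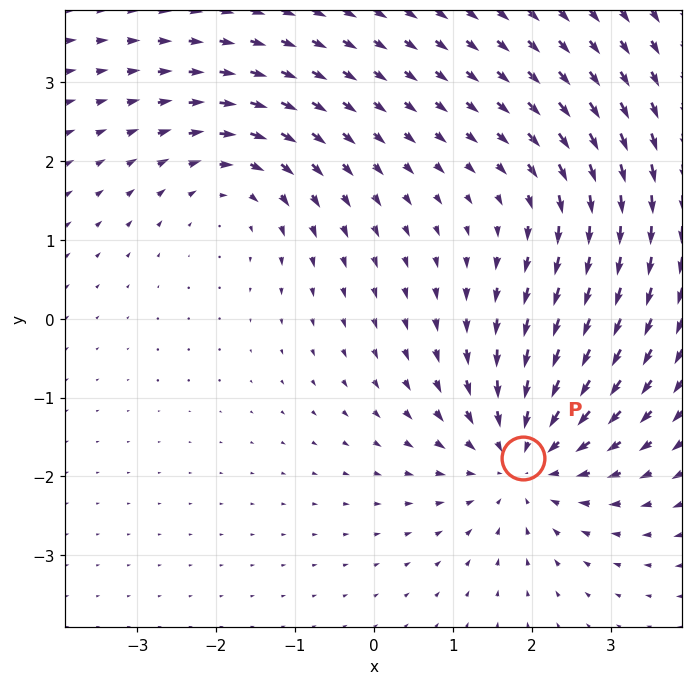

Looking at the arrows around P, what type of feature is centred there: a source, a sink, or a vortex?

sink

At P (1.9, -1.8) the arrows converge inward. Divergence about -4, curl ≈0 — negative divergence with near-zero curl is a sink.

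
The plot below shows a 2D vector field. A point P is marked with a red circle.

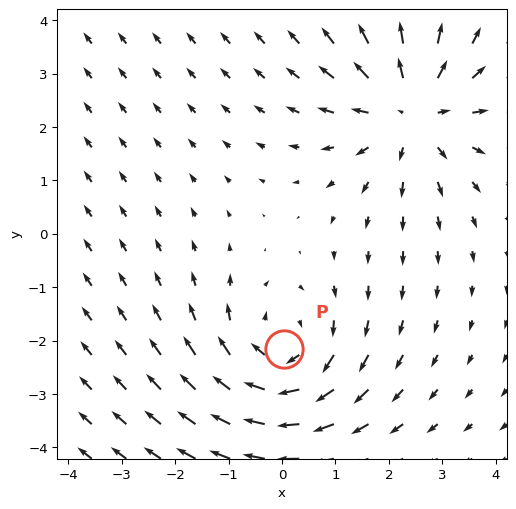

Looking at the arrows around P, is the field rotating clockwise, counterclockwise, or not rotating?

Near P at (0.0, -2.2) the arrows circulate clockwise. The curl (z-component) there is about -2; negative curl means clockwise rotation.

clockwise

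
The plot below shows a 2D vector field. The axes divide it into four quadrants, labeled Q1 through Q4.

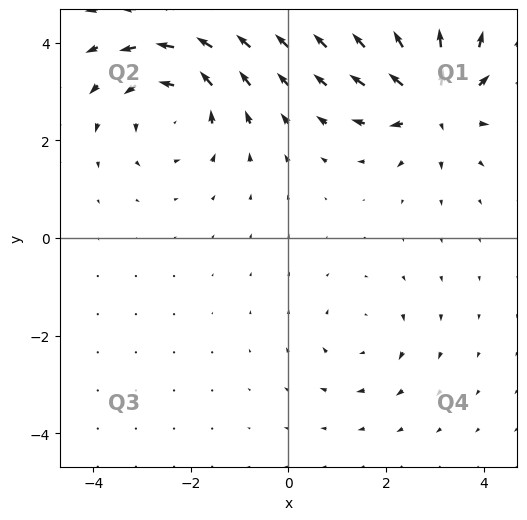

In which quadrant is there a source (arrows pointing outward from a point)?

Q1

The source sits at approximately (2.9, 2.8), which lies in quadrant Q1. The divergence there is about +7, positive as expected for a source.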